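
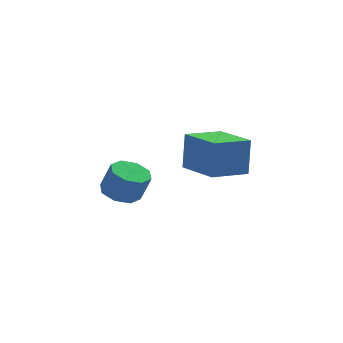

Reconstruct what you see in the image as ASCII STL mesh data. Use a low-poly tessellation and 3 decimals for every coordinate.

solid 
facet normal -0.914 -0.374 0.160
outer loop
vertex 1.225 0.778 0.533
vertex 0.364 2.743 0.206
vertex 1.064 0.414 -1.233
endloop
endfacet
facet normal 0.396 -0.906 0.151
outer loop
vertex 2.736 1.097 -1.526
vertex 1.225 0.778 0.533
vertex 1.064 0.414 -1.233
endloop
endfacet
facet normal -0.914 -0.374 0.160
outer loop
vertex 1.064 0.414 -1.233
vertex 0.364 2.743 0.206
vertex 0.203 2.379 -1.559
endloop
endfacet
facet normal -0.089 -0.201 -0.976
outer loop
vertex 0.203 2.379 -1.559
vertex 2.736 1.097 -1.526
vertex 1.064 0.414 -1.233
endloop
endfacet
facet normal 0.089 0.201 0.976
outer loop
vertex 1.225 0.778 0.533
vertex 2.036 3.426 -0.087
vertex 0.364 2.743 0.206
endloop
endfacet
facet normal 0.396 -0.906 0.151
outer loop
vertex 2.897 1.461 0.239
vertex 1.225 0.778 0.533
vertex 2.736 1.097 -1.526
endloop
endfacet
facet normal 0.089 0.201 0.975
outer loop
vertex 2.897 1.461 0.239
vertex 2.036 3.426 -0.087
vertex 1.225 0.778 0.533
endloop
endfacet
facet normal -0.396 0.906 -0.151
outer loop
vertex 0.364 2.743 0.206
vertex 2.036 3.426 -0.087
vertex 0.203 2.379 -1.559
endloop
endfacet
facet normal -0.089 -0.201 -0.975
outer loop
vertex 1.875 3.062 -1.853
vertex 2.736 1.097 -1.526
vertex 0.203 2.379 -1.559
endloop
endfacet
facet normal -0.396 0.906 -0.151
outer loop
vertex 0.203 2.379 -1.559
vertex 2.036 3.426 -0.087
vertex 1.875 3.062 -1.853
endloop
endfacet
facet normal 0.914 0.374 -0.160
outer loop
vertex 1.875 3.062 -1.853
vertex 2.897 1.461 0.239
vertex 2.736 1.097 -1.526
endloop
endfacet
facet normal 0.914 0.374 -0.160
outer loop
vertex 2.036 3.426 -0.087
vertex 2.897 1.461 0.239
vertex 1.875 3.062 -1.853
endloop
endfacet
facet normal -0.306 0.182 -0.934
outer loop
vertex -2.358 -2.629 -0.577
vertex -3.098 -2.312 -0.273
vertex -2.327 -1.981 -0.461
endloop
endfacet
facet normal 0.951 0.010 -0.310
outer loop
vertex -2.358 -2.629 -0.577
vertex -2.327 -1.981 -0.461
vertex -1.963 -2.864 0.628
endloop
endfacet
facet normal 0.950 0.009 -0.311
outer loop
vertex -1.963 -2.864 0.628
vertex -2.327 -1.981 -0.461
vertex -1.931 -2.217 0.744
endloop
endfacet
facet normal 0.307 -0.183 0.934
outer loop
vertex -1.963 -2.864 0.628
vertex -1.931 -2.217 0.744
vertex -2.702 -2.548 0.933
endloop
endfacet
facet normal -0.306 0.182 -0.934
outer loop
vertex -2.327 -1.981 -0.461
vertex -3.098 -2.312 -0.273
vertex -2.747 -1.528 -0.235
endloop
endfacet
facet normal 0.706 0.702 -0.095
outer loop
vertex -2.327 -1.981 -0.461
vertex -2.747 -1.528 -0.235
vertex -1.931 -2.217 0.744
endloop
endfacet
facet normal 0.707 0.701 -0.095
outer loop
vertex -1.931 -2.217 0.744
vertex -2.747 -1.528 -0.235
vertex -2.351 -1.763 0.97
endloop
endfacet
facet normal 0.307 -0.181 0.934
outer loop
vertex -1.931 -2.217 0.744
vertex -2.351 -1.763 0.97
vertex -2.702 -2.548 0.933
endloop
endfacet
facet normal -0.308 0.183 -0.934
outer loop
vertex -2.747 -1.528 -0.235
vertex -3.098 -2.312 -0.273
vertex -3.373 -1.534 -0.03
endloop
endfacet
facet normal 0.048 0.983 0.176
outer loop
vertex -2.747 -1.528 -0.235
vertex -3.373 -1.534 -0.03
vertex -2.351 -1.763 0.97
endloop
endfacet
facet normal 0.048 0.983 0.176
outer loop
vertex -2.351 -1.763 0.97
vertex -3.373 -1.534 -0.03
vertex -2.977 -1.769 1.175
endloop
endfacet
facet normal 0.308 -0.182 0.934
outer loop
vertex -2.351 -1.763 0.97
vertex -2.977 -1.769 1.175
vertex -2.702 -2.548 0.933
endloop
endfacet
facet normal -0.307 0.183 -0.934
outer loop
vertex -3.373 -1.534 -0.03
vertex -3.098 -2.312 -0.273
vertex -3.837 -1.996 0.032
endloop
endfacet
facet normal -0.639 0.688 0.344
outer loop
vertex -3.373 -1.534 -0.03
vertex -3.837 -1.996 0.032
vertex -2.977 -1.769 1.175
endloop
endfacet
facet normal -0.638 0.689 0.344
outer loop
vertex -2.977 -1.769 1.175
vertex -3.837 -1.996 0.032
vertex -3.442 -2.231 1.237
endloop
endfacet
facet normal 0.306 -0.182 0.934
outer loop
vertex -2.977 -1.769 1.175
vertex -3.442 -2.231 1.237
vertex -2.702 -2.548 0.933
endloop
endfacet
facet normal -0.307 0.183 -0.934
outer loop
vertex -3.837 -1.996 0.032
vertex -3.098 -2.312 -0.273
vertex -3.869 -2.643 -0.084
endloop
endfacet
facet normal -0.951 -0.009 0.310
outer loop
vertex -3.837 -1.996 0.032
vertex -3.869 -2.643 -0.084
vertex -3.442 -2.231 1.237
endloop
endfacet
facet normal -0.951 -0.010 0.310
outer loop
vertex -3.442 -2.231 1.237
vertex -3.869 -2.643 -0.084
vertex -3.473 -2.879 1.121
endloop
endfacet
facet normal 0.306 -0.182 0.934
outer loop
vertex -3.442 -2.231 1.237
vertex -3.473 -2.879 1.121
vertex -2.702 -2.548 0.933
endloop
endfacet
facet normal -0.307 0.181 -0.934
outer loop
vertex -3.869 -2.643 -0.084
vertex -3.098 -2.312 -0.273
vertex -3.449 -3.097 -0.31
endloop
endfacet
facet normal -0.707 -0.701 0.095
outer loop
vertex -3.869 -2.643 -0.084
vertex -3.449 -3.097 -0.31
vertex -3.473 -2.879 1.121
endloop
endfacet
facet normal -0.706 -0.702 0.095
outer loop
vertex -3.473 -2.879 1.121
vertex -3.449 -3.097 -0.31
vertex -3.053 -3.332 0.895
endloop
endfacet
facet normal 0.306 -0.182 0.934
outer loop
vertex -3.473 -2.879 1.121
vertex -3.053 -3.332 0.895
vertex -2.702 -2.548 0.933
endloop
endfacet
facet normal -0.308 0.182 -0.934
outer loop
vertex -3.449 -3.097 -0.31
vertex -3.098 -2.312 -0.273
vertex -2.823 -3.091 -0.515
endloop
endfacet
facet normal -0.048 -0.983 -0.176
outer loop
vertex -3.449 -3.097 -0.31
vertex -2.823 -3.091 -0.515
vertex -3.053 -3.332 0.895
endloop
endfacet
facet normal -0.048 -0.983 -0.176
outer loop
vertex -3.053 -3.332 0.895
vertex -2.823 -3.091 -0.515
vertex -2.427 -3.326 0.69
endloop
endfacet
facet normal 0.308 -0.183 0.934
outer loop
vertex -3.053 -3.332 0.895
vertex -2.427 -3.326 0.69
vertex -2.702 -2.548 0.933
endloop
endfacet
facet normal -0.306 0.182 -0.934
outer loop
vertex -2.823 -3.091 -0.515
vertex -3.098 -2.312 -0.273
vertex -2.358 -2.629 -0.577
endloop
endfacet
facet normal 0.638 -0.689 -0.344
outer loop
vertex -2.823 -3.091 -0.515
vertex -2.358 -2.629 -0.577
vertex -2.427 -3.326 0.69
endloop
endfacet
facet normal 0.639 -0.688 -0.344
outer loop
vertex -2.427 -3.326 0.69
vertex -2.358 -2.629 -0.577
vertex -1.963 -2.864 0.628
endloop
endfacet
facet normal 0.307 -0.183 0.934
outer loop
vertex -2.427 -3.326 0.69
vertex -1.963 -2.864 0.628
vertex -2.702 -2.548 0.933
endloop
endfacet

endsolid


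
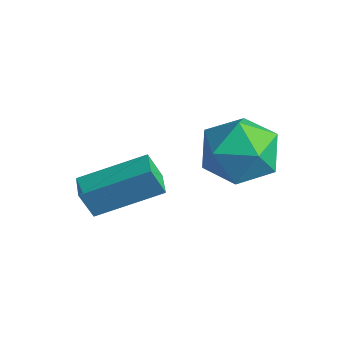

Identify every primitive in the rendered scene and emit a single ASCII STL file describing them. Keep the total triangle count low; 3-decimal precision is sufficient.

solid 
facet normal 0.501 0.257 0.827
outer loop
vertex 3.913 4.778 -0.84
vertex 3.366 3.887 -0.232
vertex 4.413 3.678 -0.801
endloop
endfacet
facet normal 0.880 0.409 0.242
outer loop
vertex 3.913 4.778 -0.84
vertex 4.413 3.678 -0.801
vertex 4.407 4.303 -1.836
endloop
endfacet
facet normal 0.496 0.853 -0.161
outer loop
vertex 3.913 4.778 -0.84
vertex 4.407 4.303 -1.836
vertex 3.358 4.899 -1.907
endloop
endfacet
facet normal -0.122 0.977 0.174
outer loop
vertex 3.913 4.778 -0.84
vertex 3.358 4.899 -1.907
vertex 2.714 4.642 -0.916
endloop
endfacet
facet normal -0.119 0.608 0.785
outer loop
vertex 3.913 4.778 -0.84
vertex 2.714 4.642 -0.916
vertex 3.366 3.887 -0.232
endloop
endfacet
facet normal 0.972 -0.197 -0.125
outer loop
vertex 4.407 4.303 -1.836
vertex 4.413 3.678 -0.801
vertex 4.166 3.118 -1.844
endloop
endfacet
facet normal 0.358 -0.443 0.822
outer loop
vertex 4.413 3.678 -0.801
vertex 3.366 3.887 -0.232
vertex 3.522 2.861 -0.853
endloop
endfacet
facet normal -0.645 0.126 0.754
outer loop
vertex 3.366 3.887 -0.232
vertex 2.714 4.642 -0.916
vertex 2.473 3.457 -0.924
endloop
endfacet
facet normal -0.650 0.723 -0.235
outer loop
vertex 2.714 4.642 -0.916
vertex 3.358 4.899 -1.907
vertex 2.467 4.082 -1.959
endloop
endfacet
facet normal 0.350 0.523 -0.777
outer loop
vertex 3.358 4.899 -1.907
vertex 4.407 4.303 -1.836
vertex 3.514 3.873 -2.528
endloop
endfacet
facet normal 0.122 -0.977 -0.174
outer loop
vertex 2.967 2.982 -1.92
vertex 4.166 3.118 -1.844
vertex 3.522 2.861 -0.853
endloop
endfacet
facet normal -0.496 -0.853 0.161
outer loop
vertex 2.967 2.982 -1.92
vertex 3.522 2.861 -0.853
vertex 2.473 3.457 -0.924
endloop
endfacet
facet normal -0.880 -0.409 -0.242
outer loop
vertex 2.967 2.982 -1.92
vertex 2.473 3.457 -0.924
vertex 2.467 4.082 -1.959
endloop
endfacet
facet normal -0.501 -0.257 -0.827
outer loop
vertex 2.967 2.982 -1.92
vertex 2.467 4.082 -1.959
vertex 3.514 3.873 -2.528
endloop
endfacet
facet normal 0.119 -0.608 -0.785
outer loop
vertex 2.967 2.982 -1.92
vertex 3.514 3.873 -2.528
vertex 4.166 3.118 -1.844
endloop
endfacet
facet normal 0.650 -0.723 0.235
outer loop
vertex 3.522 2.861 -0.853
vertex 4.166 3.118 -1.844
vertex 4.413 3.678 -0.801
endloop
endfacet
facet normal -0.350 -0.523 0.777
outer loop
vertex 2.473 3.457 -0.924
vertex 3.522 2.861 -0.853
vertex 3.366 3.887 -0.232
endloop
endfacet
facet normal -0.972 0.197 0.125
outer loop
vertex 2.467 4.082 -1.959
vertex 2.473 3.457 -0.924
vertex 2.714 4.642 -0.916
endloop
endfacet
facet normal -0.358 0.443 -0.822
outer loop
vertex 3.514 3.873 -2.528
vertex 2.467 4.082 -1.959
vertex 3.358 4.899 -1.907
endloop
endfacet
facet normal 0.645 -0.126 -0.754
outer loop
vertex 4.166 3.118 -1.844
vertex 3.514 3.873 -2.528
vertex 4.407 4.303 -1.836
endloop
endfacet
facet normal -0.482 -0.788 -0.383
outer loop
vertex 0.609 0.588 -3.459
vertex -0.102 1.035 -3.484
vertex 0.846 0.91 -4.419
endloop
endfacet
facet normal 0.846 -0.532 0.030
outer loop
vertex 1.882 2.605 -3.596
vertex 0.609 0.588 -3.459
vertex 0.846 0.91 -4.419
endloop
endfacet
facet normal -0.482 -0.788 -0.383
outer loop
vertex 0.846 0.91 -4.419
vertex -0.102 1.035 -3.484
vertex 0.135 1.357 -4.445
endloop
endfacet
facet normal 0.228 0.309 -0.923
outer loop
vertex 0.135 1.357 -4.445
vertex 1.882 2.605 -3.596
vertex 0.846 0.91 -4.419
endloop
endfacet
facet normal -0.227 -0.310 0.923
outer loop
vertex 0.609 0.588 -3.459
vertex 0.934 2.73 -2.661
vertex -0.102 1.035 -3.484
endloop
endfacet
facet normal 0.846 -0.532 0.030
outer loop
vertex 1.645 2.283 -2.635
vertex 0.609 0.588 -3.459
vertex 1.882 2.605 -3.596
endloop
endfacet
facet normal -0.228 -0.309 0.923
outer loop
vertex 1.645 2.283 -2.635
vertex 0.934 2.73 -2.661
vertex 0.609 0.588 -3.459
endloop
endfacet
facet normal -0.846 0.532 -0.030
outer loop
vertex -0.102 1.035 -3.484
vertex 0.934 2.73 -2.661
vertex 0.135 1.357 -4.445
endloop
endfacet
facet normal 0.227 0.310 -0.923
outer loop
vertex 1.171 3.052 -3.621
vertex 1.882 2.605 -3.596
vertex 0.135 1.357 -4.445
endloop
endfacet
facet normal -0.846 0.532 -0.030
outer loop
vertex 0.135 1.357 -4.445
vertex 0.934 2.73 -2.661
vertex 1.171 3.052 -3.621
endloop
endfacet
facet normal 0.482 0.788 0.383
outer loop
vertex 1.171 3.052 -3.621
vertex 1.645 2.283 -2.635
vertex 1.882 2.605 -3.596
endloop
endfacet
facet normal 0.482 0.788 0.383
outer loop
vertex 0.934 2.73 -2.661
vertex 1.645 2.283 -2.635
vertex 1.171 3.052 -3.621
endloop
endfacet

endsolid


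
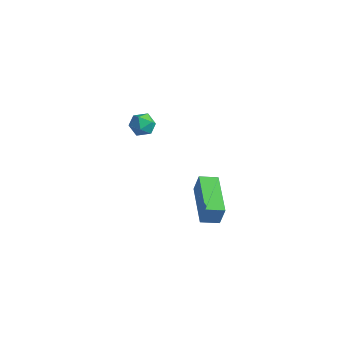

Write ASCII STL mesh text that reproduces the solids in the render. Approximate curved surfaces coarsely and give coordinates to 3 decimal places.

solid 
facet normal -0.637 -0.419 0.647
outer loop
vertex -1.973 -0.472 1.879
vertex -1.735 -1.051 1.738
vertex -1.479 -0.706 2.214
endloop
endfacet
facet normal -0.463 0.242 0.852
outer loop
vertex -1.973 -0.472 1.879
vertex -1.479 -0.706 2.214
vertex -1.483 -0.09 2.037
endloop
endfacet
facet normal -0.644 0.691 0.327
outer loop
vertex -1.973 -0.472 1.879
vertex -1.483 -0.09 2.037
vertex -1.742 -0.054 1.451
endloop
endfacet
facet normal -0.930 0.307 -0.202
outer loop
vertex -1.973 -0.472 1.879
vertex -1.742 -0.054 1.451
vertex -1.898 -0.648 1.266
endloop
endfacet
facet normal -0.925 -0.379 -0.004
outer loop
vertex -1.973 -0.472 1.879
vertex -1.898 -0.648 1.266
vertex -1.735 -1.051 1.738
endloop
endfacet
facet normal 0.244 0.269 0.932
outer loop
vertex -1.483 -0.09 2.037
vertex -1.479 -0.706 2.214
vertex -0.942 -0.432 1.994
endloop
endfacet
facet normal -0.035 -0.800 0.599
outer loop
vertex -1.479 -0.706 2.214
vertex -1.735 -1.051 1.738
vertex -1.098 -1.026 1.809
endloop
endfacet
facet normal -0.501 -0.736 -0.455
outer loop
vertex -1.735 -1.051 1.738
vertex -1.898 -0.648 1.266
vertex -1.357 -0.99 1.223
endloop
endfacet
facet normal -0.509 0.375 -0.775
outer loop
vertex -1.898 -0.648 1.266
vertex -1.742 -0.054 1.451
vertex -1.361 -0.374 1.046
endloop
endfacet
facet normal -0.048 0.995 0.082
outer loop
vertex -1.742 -0.054 1.451
vertex -1.483 -0.09 2.037
vertex -1.105 -0.029 1.522
endloop
endfacet
facet normal 0.930 -0.307 0.202
outer loop
vertex -0.867 -0.608 1.381
vertex -0.942 -0.432 1.994
vertex -1.098 -1.026 1.809
endloop
endfacet
facet normal 0.644 -0.691 -0.327
outer loop
vertex -0.867 -0.608 1.381
vertex -1.098 -1.026 1.809
vertex -1.357 -0.99 1.223
endloop
endfacet
facet normal 0.463 -0.242 -0.852
outer loop
vertex -0.867 -0.608 1.381
vertex -1.357 -0.99 1.223
vertex -1.361 -0.374 1.046
endloop
endfacet
facet normal 0.637 0.419 -0.647
outer loop
vertex -0.867 -0.608 1.381
vertex -1.361 -0.374 1.046
vertex -1.105 -0.029 1.522
endloop
endfacet
facet normal 0.925 0.379 0.004
outer loop
vertex -0.867 -0.608 1.381
vertex -1.105 -0.029 1.522
vertex -0.942 -0.432 1.994
endloop
endfacet
facet normal 0.509 -0.375 0.775
outer loop
vertex -1.098 -1.026 1.809
vertex -0.942 -0.432 1.994
vertex -1.479 -0.706 2.214
endloop
endfacet
facet normal 0.048 -0.995 -0.082
outer loop
vertex -1.357 -0.99 1.223
vertex -1.098 -1.026 1.809
vertex -1.735 -1.051 1.738
endloop
endfacet
facet normal -0.244 -0.269 -0.932
outer loop
vertex -1.361 -0.374 1.046
vertex -1.357 -0.99 1.223
vertex -1.898 -0.648 1.266
endloop
endfacet
facet normal 0.035 0.800 -0.599
outer loop
vertex -1.105 -0.029 1.522
vertex -1.361 -0.374 1.046
vertex -1.742 -0.054 1.451
endloop
endfacet
facet normal 0.501 0.736 0.455
outer loop
vertex -0.942 -0.432 1.994
vertex -1.105 -0.029 1.522
vertex -1.483 -0.09 2.037
endloop
endfacet
facet normal -0.652 -0.729 0.207
outer loop
vertex 4.387 -3.43 1.507
vertex 2.914 -2.041 1.756
vertex 4.171 -3.496 0.594
endloop
endfacet
facet normal 0.722 -0.681 -0.121
outer loop
vertex 4.706 -2.899 0.424
vertex 4.387 -3.43 1.507
vertex 4.171 -3.496 0.594
endloop
endfacet
facet normal -0.652 -0.729 0.208
outer loop
vertex 4.171 -3.496 0.594
vertex 2.914 -2.041 1.756
vertex 2.698 -2.108 0.843
endloop
endfacet
facet normal -0.230 -0.070 -0.971
outer loop
vertex 2.698 -2.108 0.843
vertex 4.706 -2.899 0.424
vertex 4.171 -3.496 0.594
endloop
endfacet
facet normal 0.230 0.070 0.971
outer loop
vertex 4.387 -3.43 1.507
vertex 3.449 -1.444 1.586
vertex 2.914 -2.041 1.756
endloop
endfacet
facet normal 0.722 -0.681 -0.121
outer loop
vertex 4.922 -2.832 1.337
vertex 4.387 -3.43 1.507
vertex 4.706 -2.899 0.424
endloop
endfacet
facet normal 0.230 0.070 0.971
outer loop
vertex 4.922 -2.832 1.337
vertex 3.449 -1.444 1.586
vertex 4.387 -3.43 1.507
endloop
endfacet
facet normal -0.722 0.681 0.121
outer loop
vertex 2.914 -2.041 1.756
vertex 3.449 -1.444 1.586
vertex 2.698 -2.108 0.843
endloop
endfacet
facet normal -0.230 -0.070 -0.971
outer loop
vertex 3.233 -1.51 0.673
vertex 4.706 -2.899 0.424
vertex 2.698 -2.108 0.843
endloop
endfacet
facet normal -0.722 0.681 0.122
outer loop
vertex 2.698 -2.108 0.843
vertex 3.449 -1.444 1.586
vertex 3.233 -1.51 0.673
endloop
endfacet
facet normal 0.652 0.729 -0.208
outer loop
vertex 3.233 -1.51 0.673
vertex 4.922 -2.832 1.337
vertex 4.706 -2.899 0.424
endloop
endfacet
facet normal 0.652 0.729 -0.207
outer loop
vertex 3.449 -1.444 1.586
vertex 4.922 -2.832 1.337
vertex 3.233 -1.51 0.673
endloop
endfacet

endsolid


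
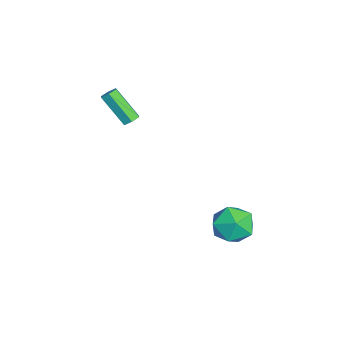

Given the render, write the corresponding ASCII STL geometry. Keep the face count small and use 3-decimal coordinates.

solid 
facet normal 0.328 0.567 -0.756
outer loop
vertex -1.218 -2.182 2.97
vertex -1.679 -2.23 2.734
vertex -1.596 -1.837 3.065
endloop
endfacet
facet normal 0.604 0.489 0.629
outer loop
vertex -1.218 -2.182 2.97
vertex -1.596 -1.837 3.065
vertex -1.9 -3.362 4.542
endloop
endfacet
facet normal 0.604 0.489 0.629
outer loop
vertex -1.9 -3.362 4.542
vertex -1.596 -1.837 3.065
vertex -2.278 -3.018 4.637
endloop
endfacet
facet normal -0.327 -0.568 0.755
outer loop
vertex -1.9 -3.362 4.542
vertex -2.278 -3.018 4.637
vertex -2.361 -3.41 4.306
endloop
endfacet
facet normal 0.328 0.567 -0.756
outer loop
vertex -1.596 -1.837 3.065
vertex -1.679 -2.23 2.734
vertex -2.057 -1.885 2.829
endloop
endfacet
facet normal -0.327 0.818 0.473
outer loop
vertex -1.596 -1.837 3.065
vertex -2.057 -1.885 2.829
vertex -2.278 -3.018 4.637
endloop
endfacet
facet normal -0.327 0.818 0.473
outer loop
vertex -2.278 -3.018 4.637
vertex -2.057 -1.885 2.829
vertex -2.739 -3.066 4.401
endloop
endfacet
facet normal -0.327 -0.568 0.755
outer loop
vertex -2.278 -3.018 4.637
vertex -2.739 -3.066 4.401
vertex -2.361 -3.41 4.306
endloop
endfacet
facet normal 0.328 0.567 -0.756
outer loop
vertex -2.057 -1.885 2.829
vertex -1.679 -2.23 2.734
vertex -2.14 -2.278 2.498
endloop
endfacet
facet normal -0.931 0.329 -0.157
outer loop
vertex -2.057 -1.885 2.829
vertex -2.14 -2.278 2.498
vertex -2.739 -3.066 4.401
endloop
endfacet
facet normal -0.931 0.329 -0.157
outer loop
vertex -2.739 -3.066 4.401
vertex -2.14 -2.278 2.498
vertex -2.822 -3.458 4.07
endloop
endfacet
facet normal -0.327 -0.568 0.755
outer loop
vertex -2.739 -3.066 4.401
vertex -2.822 -3.458 4.07
vertex -2.361 -3.41 4.306
endloop
endfacet
facet normal 0.327 0.568 -0.755
outer loop
vertex -2.14 -2.278 2.498
vertex -1.679 -2.23 2.734
vertex -1.762 -2.622 2.403
endloop
endfacet
facet normal -0.604 -0.489 -0.629
outer loop
vertex -2.14 -2.278 2.498
vertex -1.762 -2.622 2.403
vertex -2.822 -3.458 4.07
endloop
endfacet
facet normal -0.604 -0.489 -0.629
outer loop
vertex -2.822 -3.458 4.07
vertex -1.762 -2.622 2.403
vertex -2.444 -3.803 3.975
endloop
endfacet
facet normal -0.328 -0.567 0.756
outer loop
vertex -2.822 -3.458 4.07
vertex -2.444 -3.803 3.975
vertex -2.361 -3.41 4.306
endloop
endfacet
facet normal 0.327 0.568 -0.755
outer loop
vertex -1.762 -2.622 2.403
vertex -1.679 -2.23 2.734
vertex -1.301 -2.574 2.639
endloop
endfacet
facet normal 0.327 -0.818 -0.473
outer loop
vertex -1.762 -2.622 2.403
vertex -1.301 -2.574 2.639
vertex -2.444 -3.803 3.975
endloop
endfacet
facet normal 0.327 -0.818 -0.473
outer loop
vertex -2.444 -3.803 3.975
vertex -1.301 -2.574 2.639
vertex -1.983 -3.755 4.211
endloop
endfacet
facet normal -0.328 -0.567 0.756
outer loop
vertex -2.444 -3.803 3.975
vertex -1.983 -3.755 4.211
vertex -2.361 -3.41 4.306
endloop
endfacet
facet normal 0.327 0.568 -0.755
outer loop
vertex -1.301 -2.574 2.639
vertex -1.679 -2.23 2.734
vertex -1.218 -2.182 2.97
endloop
endfacet
facet normal 0.931 -0.329 0.157
outer loop
vertex -1.301 -2.574 2.639
vertex -1.218 -2.182 2.97
vertex -1.983 -3.755 4.211
endloop
endfacet
facet normal 0.931 -0.329 0.157
outer loop
vertex -1.983 -3.755 4.211
vertex -1.218 -2.182 2.97
vertex -1.9 -3.362 4.542
endloop
endfacet
facet normal -0.328 -0.567 0.756
outer loop
vertex -1.983 -3.755 4.211
vertex -1.9 -3.362 4.542
vertex -2.361 -3.41 4.306
endloop
endfacet
facet normal -0.528 0.297 0.796
outer loop
vertex 0.492 3.163 -2.217
vertex 1.356 2.653 -1.453
vertex 1.472 3.853 -1.824
endloop
endfacet
facet normal -0.622 0.743 0.247
outer loop
vertex 0.492 3.163 -2.217
vertex 1.472 3.853 -1.824
vertex 1.087 3.93 -3.023
endloop
endfacet
facet normal -0.880 0.366 -0.301
outer loop
vertex 0.492 3.163 -2.217
vertex 1.087 3.93 -3.023
vertex 0.734 2.777 -3.393
endloop
endfacet
facet normal -0.946 -0.312 -0.092
outer loop
vertex 0.492 3.163 -2.217
vertex 0.734 2.777 -3.393
vertex 0.9 1.987 -2.423
endloop
endfacet
facet normal -0.728 -0.355 0.586
outer loop
vertex 0.492 3.163 -2.217
vertex 0.9 1.987 -2.423
vertex 1.356 2.653 -1.453
endloop
endfacet
facet normal 0.017 0.998 0.059
outer loop
vertex 1.087 3.93 -3.023
vertex 1.472 3.853 -1.824
vertex 2.32 3.893 -2.757
endloop
endfacet
facet normal 0.170 0.276 0.946
outer loop
vertex 1.472 3.853 -1.824
vertex 1.356 2.653 -1.453
vertex 2.486 3.103 -1.787
endloop
endfacet
facet normal -0.154 -0.779 0.608
outer loop
vertex 1.356 2.653 -1.453
vertex 0.9 1.987 -2.423
vertex 2.133 1.95 -2.157
endloop
endfacet
facet normal -0.506 -0.709 -0.491
outer loop
vertex 0.9 1.987 -2.423
vertex 0.734 2.777 -3.393
vertex 1.748 2.027 -3.356
endloop
endfacet
facet normal -0.400 0.389 -0.830
outer loop
vertex 0.734 2.777 -3.393
vertex 1.087 3.93 -3.023
vertex 1.864 3.227 -3.727
endloop
endfacet
facet normal 0.946 0.312 0.092
outer loop
vertex 2.728 2.717 -2.963
vertex 2.32 3.893 -2.757
vertex 2.486 3.103 -1.787
endloop
endfacet
facet normal 0.880 -0.366 0.301
outer loop
vertex 2.728 2.717 -2.963
vertex 2.486 3.103 -1.787
vertex 2.133 1.95 -2.157
endloop
endfacet
facet normal 0.622 -0.743 -0.247
outer loop
vertex 2.728 2.717 -2.963
vertex 2.133 1.95 -2.157
vertex 1.748 2.027 -3.356
endloop
endfacet
facet normal 0.528 -0.297 -0.796
outer loop
vertex 2.728 2.717 -2.963
vertex 1.748 2.027 -3.356
vertex 1.864 3.227 -3.727
endloop
endfacet
facet normal 0.728 0.355 -0.586
outer loop
vertex 2.728 2.717 -2.963
vertex 1.864 3.227 -3.727
vertex 2.32 3.893 -2.757
endloop
endfacet
facet normal 0.506 0.709 0.491
outer loop
vertex 2.486 3.103 -1.787
vertex 2.32 3.893 -2.757
vertex 1.472 3.853 -1.824
endloop
endfacet
facet normal 0.400 -0.389 0.830
outer loop
vertex 2.133 1.95 -2.157
vertex 2.486 3.103 -1.787
vertex 1.356 2.653 -1.453
endloop
endfacet
facet normal -0.017 -0.998 -0.059
outer loop
vertex 1.748 2.027 -3.356
vertex 2.133 1.95 -2.157
vertex 0.9 1.987 -2.423
endloop
endfacet
facet normal -0.170 -0.276 -0.946
outer loop
vertex 1.864 3.227 -3.727
vertex 1.748 2.027 -3.356
vertex 0.734 2.777 -3.393
endloop
endfacet
facet normal 0.154 0.779 -0.608
outer loop
vertex 2.32 3.893 -2.757
vertex 1.864 3.227 -3.727
vertex 1.087 3.93 -3.023
endloop
endfacet

endsolid


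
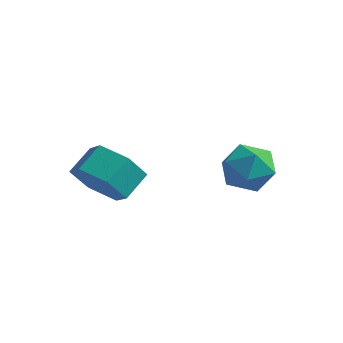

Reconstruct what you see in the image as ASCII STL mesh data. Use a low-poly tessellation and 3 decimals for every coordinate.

solid 
facet normal -0.245 -0.278 0.929
outer loop
vertex 2.861 3.657 -0.229
vertex 2.88 2.689 -0.514
vertex 3.718 3.128 -0.161
endloop
endfacet
facet normal 0.129 0.330 0.935
outer loop
vertex 2.861 3.657 -0.229
vertex 3.718 3.128 -0.161
vertex 3.738 4.079 -0.499
endloop
endfacet
facet normal -0.223 0.810 0.543
outer loop
vertex 2.861 3.657 -0.229
vertex 3.738 4.079 -0.499
vertex 2.912 4.228 -1.06
endloop
endfacet
facet normal -0.815 0.500 0.293
outer loop
vertex 2.861 3.657 -0.229
vertex 2.912 4.228 -1.06
vertex 2.382 3.369 -1.069
endloop
endfacet
facet normal -0.829 -0.173 0.532
outer loop
vertex 2.861 3.657 -0.229
vertex 2.382 3.369 -1.069
vertex 2.88 2.689 -0.514
endloop
endfacet
facet normal 0.758 0.204 0.619
outer loop
vertex 3.738 4.079 -0.499
vertex 3.718 3.128 -0.161
vertex 4.298 3.371 -0.951
endloop
endfacet
facet normal 0.151 -0.778 0.609
outer loop
vertex 3.718 3.128 -0.161
vertex 2.88 2.689 -0.514
vertex 3.768 2.512 -0.96
endloop
endfacet
facet normal -0.794 -0.607 -0.032
outer loop
vertex 2.88 2.689 -0.514
vertex 2.382 3.369 -1.069
vertex 2.942 2.661 -1.521
endloop
endfacet
facet normal -0.771 0.480 -0.418
outer loop
vertex 2.382 3.369 -1.069
vertex 2.912 4.228 -1.06
vertex 2.962 3.612 -1.859
endloop
endfacet
facet normal 0.188 0.982 -0.016
outer loop
vertex 2.912 4.228 -1.06
vertex 3.738 4.079 -0.499
vertex 3.8 4.051 -1.506
endloop
endfacet
facet normal 0.815 -0.500 -0.293
outer loop
vertex 3.819 3.083 -1.791
vertex 4.298 3.371 -0.951
vertex 3.768 2.512 -0.96
endloop
endfacet
facet normal 0.223 -0.810 -0.543
outer loop
vertex 3.819 3.083 -1.791
vertex 3.768 2.512 -0.96
vertex 2.942 2.661 -1.521
endloop
endfacet
facet normal -0.129 -0.330 -0.935
outer loop
vertex 3.819 3.083 -1.791
vertex 2.942 2.661 -1.521
vertex 2.962 3.612 -1.859
endloop
endfacet
facet normal 0.245 0.278 -0.929
outer loop
vertex 3.819 3.083 -1.791
vertex 2.962 3.612 -1.859
vertex 3.8 4.051 -1.506
endloop
endfacet
facet normal 0.829 0.173 -0.532
outer loop
vertex 3.819 3.083 -1.791
vertex 3.8 4.051 -1.506
vertex 4.298 3.371 -0.951
endloop
endfacet
facet normal 0.771 -0.480 0.418
outer loop
vertex 3.768 2.512 -0.96
vertex 4.298 3.371 -0.951
vertex 3.718 3.128 -0.161
endloop
endfacet
facet normal -0.188 -0.982 0.016
outer loop
vertex 2.942 2.661 -1.521
vertex 3.768 2.512 -0.96
vertex 2.88 2.689 -0.514
endloop
endfacet
facet normal -0.758 -0.204 -0.619
outer loop
vertex 2.962 3.612 -1.859
vertex 2.942 2.661 -1.521
vertex 2.382 3.369 -1.069
endloop
endfacet
facet normal -0.151 0.778 -0.609
outer loop
vertex 3.8 4.051 -1.506
vertex 2.962 3.612 -1.859
vertex 2.912 4.228 -1.06
endloop
endfacet
facet normal 0.794 0.607 0.032
outer loop
vertex 4.298 3.371 -0.951
vertex 3.8 4.051 -1.506
vertex 3.738 4.079 -0.499
endloop
endfacet
facet normal -0.133 -0.835 -0.535
outer loop
vertex 1.244 -0.451 -1.0
vertex 0.205 -0.451 -0.742
vertex 0.538 0.059 -1.621
endloop
endfacet
facet normal 0.740 0.277 -0.613
outer loop
vertex 1.244 -0.451 -1.0
vertex 0.538 0.059 -1.621
vertex 1.393 0.491 -0.395
endloop
endfacet
facet normal 0.740 0.275 -0.613
outer loop
vertex 1.393 0.491 -0.395
vertex 0.538 0.059 -1.621
vertex 0.688 1.002 -1.017
endloop
endfacet
facet normal 0.133 0.834 0.535
outer loop
vertex 1.393 0.491 -0.395
vertex 0.688 1.002 -1.017
vertex 0.355 0.491 -0.138
endloop
endfacet
facet normal -0.132 -0.835 -0.534
outer loop
vertex 0.538 0.059 -1.621
vertex 0.205 -0.451 -0.742
vertex -0.5 0.059 -1.364
endloop
endfacet
facet normal -0.201 0.551 -0.810
outer loop
vertex 0.538 0.059 -1.621
vertex -0.5 0.059 -1.364
vertex 0.688 1.002 -1.017
endloop
endfacet
facet normal -0.201 0.551 -0.810
outer loop
vertex 0.688 1.002 -1.017
vertex -0.5 0.059 -1.364
vertex -0.35 1.002 -0.759
endloop
endfacet
facet normal 0.133 0.834 0.535
outer loop
vertex 0.688 1.002 -1.017
vertex -0.35 1.002 -0.759
vertex 0.355 0.491 -0.138
endloop
endfacet
facet normal -0.132 -0.835 -0.534
outer loop
vertex -0.5 0.059 -1.364
vertex 0.205 -0.451 -0.742
vertex -0.833 -0.451 -0.485
endloop
endfacet
facet normal -0.941 0.276 -0.196
outer loop
vertex -0.5 0.059 -1.364
vertex -0.833 -0.451 -0.485
vertex -0.35 1.002 -0.759
endloop
endfacet
facet normal -0.941 0.276 -0.197
outer loop
vertex -0.35 1.002 -0.759
vertex -0.833 -0.451 -0.485
vertex -0.684 0.491 0.12
endloop
endfacet
facet normal 0.133 0.834 0.535
outer loop
vertex -0.35 1.002 -0.759
vertex -0.684 0.491 0.12
vertex 0.355 0.491 -0.138
endloop
endfacet
facet normal -0.133 -0.834 -0.535
outer loop
vertex -0.833 -0.451 -0.485
vertex 0.205 -0.451 -0.742
vertex -0.128 -0.962 0.137
endloop
endfacet
facet normal -0.741 -0.276 0.613
outer loop
vertex -0.833 -0.451 -0.485
vertex -0.128 -0.962 0.137
vertex -0.684 0.491 0.12
endloop
endfacet
facet normal -0.739 -0.276 0.614
outer loop
vertex -0.684 0.491 0.12
vertex -0.128 -0.962 0.137
vertex 0.022 -0.019 0.741
endloop
endfacet
facet normal 0.133 0.835 0.535
outer loop
vertex -0.684 0.491 0.12
vertex 0.022 -0.019 0.741
vertex 0.355 0.491 -0.138
endloop
endfacet
facet normal -0.133 -0.834 -0.535
outer loop
vertex -0.128 -0.962 0.137
vertex 0.205 -0.451 -0.742
vertex 0.91 -0.962 -0.121
endloop
endfacet
facet normal 0.201 -0.551 0.810
outer loop
vertex -0.128 -0.962 0.137
vertex 0.91 -0.962 -0.121
vertex 0.022 -0.019 0.741
endloop
endfacet
facet normal 0.200 -0.551 0.810
outer loop
vertex 0.022 -0.019 0.741
vertex 0.91 -0.962 -0.121
vertex 1.06 -0.019 0.484
endloop
endfacet
facet normal 0.132 0.835 0.534
outer loop
vertex 0.022 -0.019 0.741
vertex 1.06 -0.019 0.484
vertex 0.355 0.491 -0.138
endloop
endfacet
facet normal -0.133 -0.834 -0.535
outer loop
vertex 0.91 -0.962 -0.121
vertex 0.205 -0.451 -0.742
vertex 1.244 -0.451 -1.0
endloop
endfacet
facet normal 0.941 -0.276 0.197
outer loop
vertex 0.91 -0.962 -0.121
vertex 1.244 -0.451 -1.0
vertex 1.06 -0.019 0.484
endloop
endfacet
facet normal 0.941 -0.275 0.197
outer loop
vertex 1.06 -0.019 0.484
vertex 1.244 -0.451 -1.0
vertex 1.393 0.491 -0.395
endloop
endfacet
facet normal 0.132 0.835 0.534
outer loop
vertex 1.06 -0.019 0.484
vertex 1.393 0.491 -0.395
vertex 0.355 0.491 -0.138
endloop
endfacet

endsolid


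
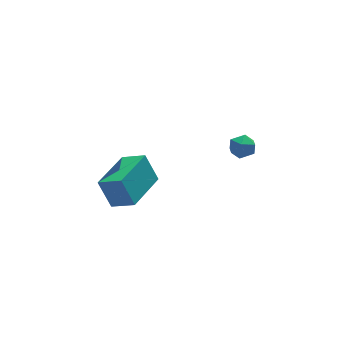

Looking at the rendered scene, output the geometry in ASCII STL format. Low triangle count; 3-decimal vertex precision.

solid 
facet normal -0.942 0.334 0.023
outer loop
vertex 2.825 2.118 -2.441
vertex 2.63 1.548 -2.164
vertex 2.819 2.055 -1.781
endloop
endfacet
facet normal -0.480 0.874 0.079
outer loop
vertex 2.825 2.118 -2.441
vertex 2.819 2.055 -1.781
vertex 3.325 2.36 -2.08
endloop
endfacet
facet normal -0.060 0.865 -0.498
outer loop
vertex 2.825 2.118 -2.441
vertex 3.325 2.36 -2.08
vertex 3.45 2.042 -2.648
endloop
endfacet
facet normal -0.263 0.318 -0.911
outer loop
vertex 2.825 2.118 -2.441
vertex 3.45 2.042 -2.648
vertex 3.02 1.54 -2.699
endloop
endfacet
facet normal -0.808 -0.010 -0.589
outer loop
vertex 2.825 2.118 -2.441
vertex 3.02 1.54 -2.699
vertex 2.63 1.548 -2.164
endloop
endfacet
facet normal -0.070 0.755 0.652
outer loop
vertex 3.325 2.36 -2.08
vertex 2.819 2.055 -1.781
vertex 3.44 1.94 -1.581
endloop
endfacet
facet normal -0.819 -0.118 0.561
outer loop
vertex 2.819 2.055 -1.781
vertex 2.63 1.548 -2.164
vertex 3.01 1.438 -1.632
endloop
endfacet
facet normal -0.602 -0.674 -0.429
outer loop
vertex 2.63 1.548 -2.164
vertex 3.02 1.54 -2.699
vertex 3.135 1.12 -2.2
endloop
endfacet
facet normal 0.279 -0.143 -0.950
outer loop
vertex 3.02 1.54 -2.699
vertex 3.45 2.042 -2.648
vertex 3.641 1.425 -2.499
endloop
endfacet
facet normal 0.609 0.742 -0.281
outer loop
vertex 3.45 2.042 -2.648
vertex 3.325 2.36 -2.08
vertex 3.83 1.932 -2.116
endloop
endfacet
facet normal 0.263 -0.318 0.911
outer loop
vertex 3.635 1.362 -1.839
vertex 3.44 1.94 -1.581
vertex 3.01 1.438 -1.632
endloop
endfacet
facet normal 0.060 -0.865 0.498
outer loop
vertex 3.635 1.362 -1.839
vertex 3.01 1.438 -1.632
vertex 3.135 1.12 -2.2
endloop
endfacet
facet normal 0.480 -0.874 -0.079
outer loop
vertex 3.635 1.362 -1.839
vertex 3.135 1.12 -2.2
vertex 3.641 1.425 -2.499
endloop
endfacet
facet normal 0.942 -0.334 -0.023
outer loop
vertex 3.635 1.362 -1.839
vertex 3.641 1.425 -2.499
vertex 3.83 1.932 -2.116
endloop
endfacet
facet normal 0.808 0.010 0.589
outer loop
vertex 3.635 1.362 -1.839
vertex 3.83 1.932 -2.116
vertex 3.44 1.94 -1.581
endloop
endfacet
facet normal -0.279 0.143 0.950
outer loop
vertex 3.01 1.438 -1.632
vertex 3.44 1.94 -1.581
vertex 2.819 2.055 -1.781
endloop
endfacet
facet normal -0.609 -0.742 0.281
outer loop
vertex 3.135 1.12 -2.2
vertex 3.01 1.438 -1.632
vertex 2.63 1.548 -2.164
endloop
endfacet
facet normal 0.070 -0.755 -0.652
outer loop
vertex 3.641 1.425 -2.499
vertex 3.135 1.12 -2.2
vertex 3.02 1.54 -2.699
endloop
endfacet
facet normal 0.819 0.118 -0.561
outer loop
vertex 3.83 1.932 -2.116
vertex 3.641 1.425 -2.499
vertex 3.45 2.042 -2.648
endloop
endfacet
facet normal 0.602 0.674 0.429
outer loop
vertex 3.44 1.94 -1.581
vertex 3.83 1.932 -2.116
vertex 3.325 2.36 -2.08
endloop
endfacet
facet normal -0.609 0.643 -0.465
outer loop
vertex -3.151 2.002 -2.369
vertex -1.53 3.402 -2.557
vertex -2.801 1.429 -3.62
endloop
endfacet
facet normal -0.754 -0.651 0.087
outer loop
vertex -2.07 0.658 -3.063
vertex -3.151 2.002 -2.369
vertex -2.801 1.429 -3.62
endloop
endfacet
facet normal -0.609 0.643 -0.464
outer loop
vertex -2.801 1.429 -3.62
vertex -1.53 3.402 -2.557
vertex -1.181 2.829 -3.808
endloop
endfacet
facet normal 0.246 -0.403 -0.881
outer loop
vertex -1.181 2.829 -3.808
vertex -2.07 0.658 -3.063
vertex -2.801 1.429 -3.62
endloop
endfacet
facet normal -0.246 0.403 0.881
outer loop
vertex -3.151 2.002 -2.369
vertex -0.799 2.631 -2.0
vertex -1.53 3.402 -2.557
endloop
endfacet
facet normal -0.753 -0.652 0.088
outer loop
vertex -2.419 1.231 -1.812
vertex -3.151 2.002 -2.369
vertex -2.07 0.658 -3.063
endloop
endfacet
facet normal -0.246 0.403 0.881
outer loop
vertex -2.419 1.231 -1.812
vertex -0.799 2.631 -2.0
vertex -3.151 2.002 -2.369
endloop
endfacet
facet normal 0.754 0.651 -0.088
outer loop
vertex -1.53 3.402 -2.557
vertex -0.799 2.631 -2.0
vertex -1.181 2.829 -3.808
endloop
endfacet
facet normal 0.246 -0.403 -0.881
outer loop
vertex -0.449 2.058 -3.251
vertex -2.07 0.658 -3.063
vertex -1.181 2.829 -3.808
endloop
endfacet
facet normal 0.753 0.652 -0.088
outer loop
vertex -1.181 2.829 -3.808
vertex -0.799 2.631 -2.0
vertex -0.449 2.058 -3.251
endloop
endfacet
facet normal 0.609 -0.643 0.464
outer loop
vertex -0.449 2.058 -3.251
vertex -2.419 1.231 -1.812
vertex -2.07 0.658 -3.063
endloop
endfacet
facet normal 0.609 -0.643 0.465
outer loop
vertex -0.799 2.631 -2.0
vertex -2.419 1.231 -1.812
vertex -0.449 2.058 -3.251
endloop
endfacet

endsolid


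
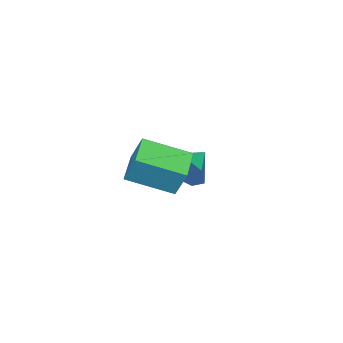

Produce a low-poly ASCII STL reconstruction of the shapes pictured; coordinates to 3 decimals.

solid 
facet normal -0.514 0.775 -0.368
outer loop
vertex -0.169 4.366 0.451
vertex 1.164 5.027 -0.018
vertex -0.265 3.785 -0.64
endloop
endfacet
facet normal -0.855 -0.423 0.301
outer loop
vertex 0.736 2.273 0.078
vertex -0.169 4.366 0.451
vertex -0.265 3.785 -0.64
endloop
endfacet
facet normal -0.513 0.775 -0.368
outer loop
vertex -0.265 3.785 -0.64
vertex 1.164 5.027 -0.018
vertex 1.068 4.445 -1.109
endloop
endfacet
facet normal -0.077 -0.469 -0.880
outer loop
vertex 1.068 4.445 -1.109
vertex 0.736 2.273 0.078
vertex -0.265 3.785 -0.64
endloop
endfacet
facet normal 0.077 0.469 0.880
outer loop
vertex -0.169 4.366 0.451
vertex 2.165 3.515 0.7
vertex 1.164 5.027 -0.018
endloop
endfacet
facet normal -0.855 -0.423 0.301
outer loop
vertex 0.832 2.855 1.169
vertex -0.169 4.366 0.451
vertex 0.736 2.273 0.078
endloop
endfacet
facet normal 0.077 0.469 0.880
outer loop
vertex 0.832 2.855 1.169
vertex 2.165 3.515 0.7
vertex -0.169 4.366 0.451
endloop
endfacet
facet normal 0.855 0.423 -0.301
outer loop
vertex 1.164 5.027 -0.018
vertex 2.165 3.515 0.7
vertex 1.068 4.445 -1.109
endloop
endfacet
facet normal -0.077 -0.469 -0.880
outer loop
vertex 2.069 2.934 -0.391
vertex 0.736 2.273 0.078
vertex 1.068 4.445 -1.109
endloop
endfacet
facet normal 0.855 0.423 -0.301
outer loop
vertex 1.068 4.445 -1.109
vertex 2.165 3.515 0.7
vertex 2.069 2.934 -0.391
endloop
endfacet
facet normal 0.514 -0.775 0.368
outer loop
vertex 2.069 2.934 -0.391
vertex 0.832 2.855 1.169
vertex 0.736 2.273 0.078
endloop
endfacet
facet normal 0.513 -0.775 0.368
outer loop
vertex 2.165 3.515 0.7
vertex 0.832 2.855 1.169
vertex 2.069 2.934 -0.391
endloop
endfacet
facet normal 0.919 -0.085 -0.385
outer loop
vertex -2.283 2.532 -0.949
vertex -2.681 2.201 -1.827
vertex -2.474 3.159 -1.544
endloop
endfacet
facet normal -0.232 0.631 0.740
outer loop
vertex -2.283 2.532 -0.949
vertex -2.474 3.159 -1.544
vertex -3.959 2.319 -1.293
endloop
endfacet
facet normal 0.919 -0.085 -0.384
outer loop
vertex -2.474 3.159 -1.544
vertex -2.681 2.201 -1.827
vertex -2.821 3.064 -2.353
endloop
endfacet
facet normal -0.477 0.873 0.102
outer loop
vertex -2.474 3.159 -1.544
vertex -2.821 3.064 -2.353
vertex -3.959 2.319 -1.293
endloop
endfacet
facet normal 0.919 -0.085 -0.385
outer loop
vertex -2.821 3.064 -2.353
vertex -2.681 2.201 -1.827
vertex -3.063 2.319 -2.766
endloop
endfacet
facet normal -0.744 0.492 -0.452
outer loop
vertex -2.821 3.064 -2.353
vertex -3.063 2.319 -2.766
vertex -3.959 2.319 -1.293
endloop
endfacet
facet normal 0.919 -0.085 -0.385
outer loop
vertex -3.063 2.319 -2.766
vertex -2.681 2.201 -1.827
vertex -3.017 1.485 -2.472
endloop
endfacet
facet normal -0.833 -0.224 -0.506
outer loop
vertex -3.063 2.319 -2.766
vertex -3.017 1.485 -2.472
vertex -3.959 2.319 -1.293
endloop
endfacet
facet normal 0.919 -0.085 -0.385
outer loop
vertex -3.017 1.485 -2.472
vertex -2.681 2.201 -1.827
vertex -2.718 1.19 -1.693
endloop
endfacet
facet normal -0.676 -0.736 -0.019
outer loop
vertex -3.017 1.485 -2.472
vertex -2.718 1.19 -1.693
vertex -3.959 2.319 -1.293
endloop
endfacet
facet normal 0.919 -0.085 -0.384
outer loop
vertex -2.718 1.19 -1.693
vertex -2.681 2.201 -1.827
vertex -2.392 1.656 -1.015
endloop
endfacet
facet normal -0.393 -0.659 0.642
outer loop
vertex -2.718 1.19 -1.693
vertex -2.392 1.656 -1.015
vertex -3.959 2.319 -1.293
endloop
endfacet
facet normal 0.919 -0.085 -0.384
outer loop
vertex -2.392 1.656 -1.015
vertex -2.681 2.201 -1.827
vertex -2.283 2.532 -0.949
endloop
endfacet
facet normal -0.195 -0.050 0.980
outer loop
vertex -2.392 1.656 -1.015
vertex -2.283 2.532 -0.949
vertex -3.959 2.319 -1.293
endloop
endfacet

endsolid


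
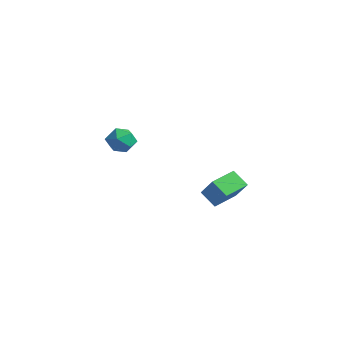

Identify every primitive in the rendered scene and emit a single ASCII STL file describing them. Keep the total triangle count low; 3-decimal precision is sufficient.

solid 
facet normal -0.666 0.323 0.672
outer loop
vertex -3.292 -2.618 2.605
vertex -3.768 -3.114 2.372
vertex -3.306 -3.277 2.908
endloop
endfacet
facet normal 0.001 0.418 0.909
outer loop
vertex -3.292 -2.618 2.605
vertex -3.306 -3.277 2.908
vertex -2.671 -2.959 2.761
endloop
endfacet
facet normal 0.345 0.830 0.439
outer loop
vertex -3.292 -2.618 2.605
vertex -2.671 -2.959 2.761
vertex -2.74 -2.599 2.135
endloop
endfacet
facet normal -0.109 0.990 -0.088
outer loop
vertex -3.292 -2.618 2.605
vertex -2.74 -2.599 2.135
vertex -3.417 -2.695 1.895
endloop
endfacet
facet normal -0.733 0.678 0.056
outer loop
vertex -3.292 -2.618 2.605
vertex -3.417 -2.695 1.895
vertex -3.768 -3.114 2.372
endloop
endfacet
facet normal 0.323 -0.219 0.921
outer loop
vertex -2.671 -2.959 2.761
vertex -3.306 -3.277 2.908
vertex -2.763 -3.665 2.625
endloop
endfacet
facet normal -0.756 -0.372 0.538
outer loop
vertex -3.306 -3.277 2.908
vertex -3.768 -3.114 2.372
vertex -3.44 -3.761 2.385
endloop
endfacet
facet normal -0.865 0.201 -0.460
outer loop
vertex -3.768 -3.114 2.372
vertex -3.417 -2.695 1.895
vertex -3.509 -3.401 1.759
endloop
endfacet
facet normal 0.145 0.707 -0.692
outer loop
vertex -3.417 -2.695 1.895
vertex -2.74 -2.599 2.135
vertex -2.874 -3.083 1.612
endloop
endfacet
facet normal 0.879 0.449 0.161
outer loop
vertex -2.74 -2.599 2.135
vertex -2.671 -2.959 2.761
vertex -2.412 -3.246 2.148
endloop
endfacet
facet normal 0.109 -0.990 0.088
outer loop
vertex -2.888 -3.742 1.915
vertex -2.763 -3.665 2.625
vertex -3.44 -3.761 2.385
endloop
endfacet
facet normal -0.345 -0.830 -0.439
outer loop
vertex -2.888 -3.742 1.915
vertex -3.44 -3.761 2.385
vertex -3.509 -3.401 1.759
endloop
endfacet
facet normal -0.001 -0.418 -0.909
outer loop
vertex -2.888 -3.742 1.915
vertex -3.509 -3.401 1.759
vertex -2.874 -3.083 1.612
endloop
endfacet
facet normal 0.666 -0.323 -0.672
outer loop
vertex -2.888 -3.742 1.915
vertex -2.874 -3.083 1.612
vertex -2.412 -3.246 2.148
endloop
endfacet
facet normal 0.733 -0.678 -0.056
outer loop
vertex -2.888 -3.742 1.915
vertex -2.412 -3.246 2.148
vertex -2.763 -3.665 2.625
endloop
endfacet
facet normal -0.145 -0.707 0.692
outer loop
vertex -3.44 -3.761 2.385
vertex -2.763 -3.665 2.625
vertex -3.306 -3.277 2.908
endloop
endfacet
facet normal -0.879 -0.449 -0.161
outer loop
vertex -3.509 -3.401 1.759
vertex -3.44 -3.761 2.385
vertex -3.768 -3.114 2.372
endloop
endfacet
facet normal -0.323 0.219 -0.921
outer loop
vertex -2.874 -3.083 1.612
vertex -3.509 -3.401 1.759
vertex -3.417 -2.695 1.895
endloop
endfacet
facet normal 0.756 0.372 -0.538
outer loop
vertex -2.412 -3.246 2.148
vertex -2.874 -3.083 1.612
vertex -2.74 -2.599 2.135
endloop
endfacet
facet normal 0.865 -0.201 0.460
outer loop
vertex -2.763 -3.665 2.625
vertex -2.412 -3.246 2.148
vertex -2.671 -2.959 2.761
endloop
endfacet
facet normal -0.618 0.060 -0.784
outer loop
vertex -3.86 1.949 -3.073
vertex -3.944 3.286 -2.905
vertex -3.076 2.075 -3.681
endloop
endfacet
facet normal 0.063 -0.990 -0.125
outer loop
vertex -2.236 1.994 -2.615
vertex -3.86 1.949 -3.073
vertex -3.076 2.075 -3.681
endloop
endfacet
facet normal -0.618 0.059 -0.784
outer loop
vertex -3.076 2.075 -3.681
vertex -3.944 3.286 -2.905
vertex -3.161 3.412 -3.513
endloop
endfacet
facet normal 0.784 0.126 -0.608
outer loop
vertex -3.161 3.412 -3.513
vertex -2.236 1.994 -2.615
vertex -3.076 2.075 -3.681
endloop
endfacet
facet normal -0.784 -0.126 0.608
outer loop
vertex -3.86 1.949 -3.073
vertex -3.104 3.205 -1.839
vertex -3.944 3.286 -2.905
endloop
endfacet
facet normal 0.063 -0.990 -0.125
outer loop
vertex -3.019 1.868 -2.007
vertex -3.86 1.949 -3.073
vertex -2.236 1.994 -2.615
endloop
endfacet
facet normal -0.783 -0.126 0.608
outer loop
vertex -3.019 1.868 -2.007
vertex -3.104 3.205 -1.839
vertex -3.86 1.949 -3.073
endloop
endfacet
facet normal -0.063 0.990 0.125
outer loop
vertex -3.944 3.286 -2.905
vertex -3.104 3.205 -1.839
vertex -3.161 3.412 -3.513
endloop
endfacet
facet normal 0.783 0.126 -0.609
outer loop
vertex -2.32 3.331 -2.447
vertex -2.236 1.994 -2.615
vertex -3.161 3.412 -3.513
endloop
endfacet
facet normal -0.063 0.990 0.125
outer loop
vertex -3.161 3.412 -3.513
vertex -3.104 3.205 -1.839
vertex -2.32 3.331 -2.447
endloop
endfacet
facet normal 0.618 -0.060 0.784
outer loop
vertex -2.32 3.331 -2.447
vertex -3.019 1.868 -2.007
vertex -2.236 1.994 -2.615
endloop
endfacet
facet normal 0.618 -0.059 0.784
outer loop
vertex -3.104 3.205 -1.839
vertex -3.019 1.868 -2.007
vertex -2.32 3.331 -2.447
endloop
endfacet

endsolid


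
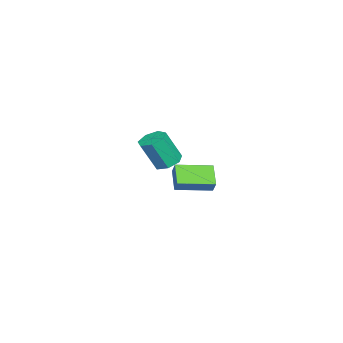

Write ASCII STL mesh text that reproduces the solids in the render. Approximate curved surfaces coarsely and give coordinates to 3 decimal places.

solid 
facet normal -0.160 0.402 -0.902
outer loop
vertex -2.968 -0.696 -2.451
vertex -3.663 -0.216 -2.114
vertex -2.785 0.017 -2.166
endloop
endfacet
facet normal 0.959 -0.151 -0.238
outer loop
vertex -2.968 -0.696 -2.451
vertex -2.785 0.017 -2.166
vertex -2.621 -1.564 -0.504
endloop
endfacet
facet normal 0.960 -0.150 -0.237
outer loop
vertex -2.621 -1.564 -0.504
vertex -2.785 0.017 -2.166
vertex -2.439 -0.851 -0.218
endloop
endfacet
facet normal 0.160 -0.402 0.901
outer loop
vertex -2.621 -1.564 -0.504
vertex -2.439 -0.851 -0.218
vertex -3.317 -1.084 -0.166
endloop
endfacet
facet normal -0.160 0.402 -0.902
outer loop
vertex -2.785 0.017 -2.166
vertex -3.663 -0.216 -2.114
vertex -3.264 0.555 -1.841
endloop
endfacet
facet normal 0.779 0.612 0.134
outer loop
vertex -2.785 0.017 -2.166
vertex -3.264 0.555 -1.841
vertex -2.439 -0.851 -0.218
endloop
endfacet
facet normal 0.779 0.612 0.135
outer loop
vertex -2.439 -0.851 -0.218
vertex -3.264 0.555 -1.841
vertex -2.918 -0.313 0.106
endloop
endfacet
facet normal 0.160 -0.401 0.902
outer loop
vertex -2.439 -0.851 -0.218
vertex -2.918 -0.313 0.106
vertex -3.317 -1.084 -0.166
endloop
endfacet
facet normal -0.160 0.402 -0.902
outer loop
vertex -3.264 0.555 -1.841
vertex -3.663 -0.216 -2.114
vertex -4.043 0.512 -1.722
endloop
endfacet
facet normal 0.011 0.914 0.405
outer loop
vertex -3.264 0.555 -1.841
vertex -4.043 0.512 -1.722
vertex -2.918 -0.313 0.106
endloop
endfacet
facet normal 0.012 0.914 0.405
outer loop
vertex -2.918 -0.313 0.106
vertex -4.043 0.512 -1.722
vertex -3.697 -0.356 0.226
endloop
endfacet
facet normal 0.161 -0.401 0.902
outer loop
vertex -2.918 -0.313 0.106
vertex -3.697 -0.356 0.226
vertex -3.317 -1.084 -0.166
endloop
endfacet
facet normal -0.161 0.401 -0.902
outer loop
vertex -4.043 0.512 -1.722
vertex -3.663 -0.216 -2.114
vertex -4.536 -0.079 -1.897
endloop
endfacet
facet normal -0.764 0.528 0.371
outer loop
vertex -4.043 0.512 -1.722
vertex -4.536 -0.079 -1.897
vertex -3.697 -0.356 0.226
endloop
endfacet
facet normal -0.764 0.527 0.371
outer loop
vertex -3.697 -0.356 0.226
vertex -4.536 -0.079 -1.897
vertex -4.19 -0.947 0.05
endloop
endfacet
facet normal 0.160 -0.402 0.902
outer loop
vertex -3.697 -0.356 0.226
vertex -4.19 -0.947 0.05
vertex -3.317 -1.084 -0.166
endloop
endfacet
facet normal -0.161 0.402 -0.901
outer loop
vertex -4.536 -0.079 -1.897
vertex -3.663 -0.216 -2.114
vertex -4.372 -0.773 -2.236
endloop
endfacet
facet normal -0.965 -0.256 0.057
outer loop
vertex -4.536 -0.079 -1.897
vertex -4.372 -0.773 -2.236
vertex -4.19 -0.947 0.05
endloop
endfacet
facet normal -0.965 -0.256 0.057
outer loop
vertex -4.19 -0.947 0.05
vertex -4.372 -0.773 -2.236
vertex -4.026 -1.641 -0.289
endloop
endfacet
facet normal 0.160 -0.403 0.901
outer loop
vertex -4.19 -0.947 0.05
vertex -4.026 -1.641 -0.289
vertex -3.317 -1.084 -0.166
endloop
endfacet
facet normal -0.161 0.402 -0.901
outer loop
vertex -4.372 -0.773 -2.236
vertex -3.663 -0.216 -2.114
vertex -3.674 -1.048 -2.483
endloop
endfacet
facet normal -0.440 -0.847 -0.299
outer loop
vertex -4.372 -0.773 -2.236
vertex -3.674 -1.048 -2.483
vertex -4.026 -1.641 -0.289
endloop
endfacet
facet normal -0.439 -0.847 -0.299
outer loop
vertex -4.026 -1.641 -0.289
vertex -3.674 -1.048 -2.483
vertex -3.328 -1.916 -0.535
endloop
endfacet
facet normal 0.159 -0.402 0.902
outer loop
vertex -4.026 -1.641 -0.289
vertex -3.328 -1.916 -0.535
vertex -3.317 -1.084 -0.166
endloop
endfacet
facet normal -0.160 0.402 -0.902
outer loop
vertex -3.674 -1.048 -2.483
vertex -3.663 -0.216 -2.114
vertex -2.968 -0.696 -2.451
endloop
endfacet
facet normal 0.418 -0.800 -0.431
outer loop
vertex -3.674 -1.048 -2.483
vertex -2.968 -0.696 -2.451
vertex -3.328 -1.916 -0.535
endloop
endfacet
facet normal 0.417 -0.800 -0.431
outer loop
vertex -3.328 -1.916 -0.535
vertex -2.968 -0.696 -2.451
vertex -2.621 -1.564 -0.504
endloop
endfacet
facet normal 0.161 -0.402 0.901
outer loop
vertex -3.328 -1.916 -0.535
vertex -2.621 -1.564 -0.504
vertex -3.317 -1.084 -0.166
endloop
endfacet
facet normal -0.448 -0.304 -0.841
outer loop
vertex 3.155 1.741 0.777
vertex 2.325 3.633 0.536
vertex 4.323 2.155 0.006
endloop
endfacet
facet normal 0.399 -0.910 0.116
outer loop
vertex 4.695 2.407 0.704
vertex 3.155 1.741 0.777
vertex 4.323 2.155 0.006
endloop
endfacet
facet normal -0.448 -0.304 -0.841
outer loop
vertex 4.323 2.155 0.006
vertex 2.325 3.633 0.536
vertex 3.493 4.047 -0.235
endloop
endfacet
facet normal 0.800 0.284 -0.529
outer loop
vertex 3.493 4.047 -0.235
vertex 4.695 2.407 0.704
vertex 4.323 2.155 0.006
endloop
endfacet
facet normal -0.800 -0.284 0.529
outer loop
vertex 3.155 1.741 0.777
vertex 2.697 3.885 1.234
vertex 2.325 3.633 0.536
endloop
endfacet
facet normal 0.399 -0.910 0.116
outer loop
vertex 3.527 1.993 1.475
vertex 3.155 1.741 0.777
vertex 4.695 2.407 0.704
endloop
endfacet
facet normal -0.800 -0.284 0.529
outer loop
vertex 3.527 1.993 1.475
vertex 2.697 3.885 1.234
vertex 3.155 1.741 0.777
endloop
endfacet
facet normal -0.399 0.910 -0.116
outer loop
vertex 2.325 3.633 0.536
vertex 2.697 3.885 1.234
vertex 3.493 4.047 -0.235
endloop
endfacet
facet normal 0.800 0.284 -0.529
outer loop
vertex 3.865 4.299 0.463
vertex 4.695 2.407 0.704
vertex 3.493 4.047 -0.235
endloop
endfacet
facet normal -0.399 0.910 -0.116
outer loop
vertex 3.493 4.047 -0.235
vertex 2.697 3.885 1.234
vertex 3.865 4.299 0.463
endloop
endfacet
facet normal 0.448 0.304 0.841
outer loop
vertex 3.865 4.299 0.463
vertex 3.527 1.993 1.475
vertex 4.695 2.407 0.704
endloop
endfacet
facet normal 0.448 0.304 0.841
outer loop
vertex 2.697 3.885 1.234
vertex 3.527 1.993 1.475
vertex 3.865 4.299 0.463
endloop
endfacet

endsolid


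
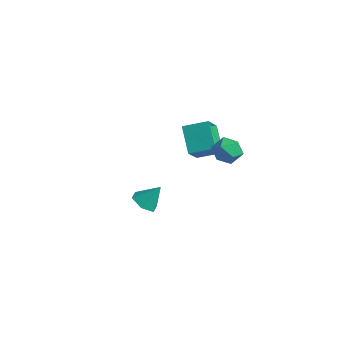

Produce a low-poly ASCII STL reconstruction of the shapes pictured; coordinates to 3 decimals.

solid 
facet normal -0.647 -0.697 -0.310
outer loop
vertex -2.171 2.316 1.573
vertex -2.855 3.596 0.125
vertex -0.786 1.602 0.287
endloop
endfacet
facet normal 0.334 -0.624 0.706
outer loop
vertex 0.275 2.744 0.795
vertex -2.171 2.316 1.573
vertex -0.786 1.602 0.287
endloop
endfacet
facet normal -0.647 -0.697 -0.310
outer loop
vertex -0.786 1.602 0.287
vertex -2.855 3.596 0.125
vertex -1.471 2.882 -1.161
endloop
endfacet
facet normal 0.685 -0.353 -0.637
outer loop
vertex -1.471 2.882 -1.161
vertex 0.275 2.744 0.795
vertex -0.786 1.602 0.287
endloop
endfacet
facet normal -0.685 0.354 0.636
outer loop
vertex -2.171 2.316 1.573
vertex -1.794 4.738 0.633
vertex -2.855 3.596 0.125
endloop
endfacet
facet normal 0.334 -0.625 0.706
outer loop
vertex -1.109 3.458 2.081
vertex -2.171 2.316 1.573
vertex 0.275 2.744 0.795
endloop
endfacet
facet normal -0.685 0.354 0.637
outer loop
vertex -1.109 3.458 2.081
vertex -1.794 4.738 0.633
vertex -2.171 2.316 1.573
endloop
endfacet
facet normal -0.334 0.624 -0.706
outer loop
vertex -2.855 3.596 0.125
vertex -1.794 4.738 0.633
vertex -1.471 2.882 -1.161
endloop
endfacet
facet normal 0.685 -0.354 -0.637
outer loop
vertex -0.409 4.024 -0.653
vertex 0.275 2.744 0.795
vertex -1.471 2.882 -1.161
endloop
endfacet
facet normal -0.334 0.624 -0.706
outer loop
vertex -1.471 2.882 -1.161
vertex -1.794 4.738 0.633
vertex -0.409 4.024 -0.653
endloop
endfacet
facet normal 0.647 0.696 0.310
outer loop
vertex -0.409 4.024 -0.653
vertex -1.109 3.458 2.081
vertex 0.275 2.744 0.795
endloop
endfacet
facet normal 0.647 0.697 0.310
outer loop
vertex -1.794 4.738 0.633
vertex -1.109 3.458 2.081
vertex -0.409 4.024 -0.653
endloop
endfacet
facet normal -0.062 0.604 0.795
outer loop
vertex 1.047 3.808 1.325
vertex 0.654 3.044 1.875
vertex 1.663 3.185 1.847
endloop
endfacet
facet normal 0.483 0.791 0.375
outer loop
vertex 1.047 3.808 1.325
vertex 1.663 3.185 1.847
vertex 1.915 3.478 0.904
endloop
endfacet
facet normal 0.223 0.936 -0.274
outer loop
vertex 1.047 3.808 1.325
vertex 1.915 3.478 0.904
vertex 1.061 3.518 0.347
endloop
endfacet
facet normal -0.484 0.837 -0.255
outer loop
vertex 1.047 3.808 1.325
vertex 1.061 3.518 0.347
vertex 0.282 3.25 0.947
endloop
endfacet
facet normal -0.661 0.632 0.405
outer loop
vertex 1.047 3.808 1.325
vertex 0.282 3.25 0.947
vertex 0.654 3.044 1.875
endloop
endfacet
facet normal 0.920 0.231 0.317
outer loop
vertex 1.915 3.478 0.904
vertex 1.663 3.185 1.847
vertex 2.058 2.51 1.193
endloop
endfacet
facet normal 0.038 -0.072 0.997
outer loop
vertex 1.663 3.185 1.847
vertex 0.654 3.044 1.875
vertex 1.279 2.242 1.793
endloop
endfacet
facet normal -0.930 -0.028 0.367
outer loop
vertex 0.654 3.044 1.875
vertex 0.282 3.25 0.947
vertex 0.425 2.282 1.236
endloop
endfacet
facet normal -0.645 0.303 -0.702
outer loop
vertex 0.282 3.25 0.947
vertex 1.061 3.518 0.347
vertex 0.677 2.575 0.293
endloop
endfacet
facet normal 0.499 0.464 -0.732
outer loop
vertex 1.061 3.518 0.347
vertex 1.915 3.478 0.904
vertex 1.686 2.716 0.265
endloop
endfacet
facet normal 0.484 -0.837 0.255
outer loop
vertex 1.293 1.952 0.815
vertex 2.058 2.51 1.193
vertex 1.279 2.242 1.793
endloop
endfacet
facet normal -0.223 -0.936 0.274
outer loop
vertex 1.293 1.952 0.815
vertex 1.279 2.242 1.793
vertex 0.425 2.282 1.236
endloop
endfacet
facet normal -0.483 -0.791 -0.375
outer loop
vertex 1.293 1.952 0.815
vertex 0.425 2.282 1.236
vertex 0.677 2.575 0.293
endloop
endfacet
facet normal 0.062 -0.604 -0.795
outer loop
vertex 1.293 1.952 0.815
vertex 0.677 2.575 0.293
vertex 1.686 2.716 0.265
endloop
endfacet
facet normal 0.661 -0.632 -0.405
outer loop
vertex 1.293 1.952 0.815
vertex 1.686 2.716 0.265
vertex 2.058 2.51 1.193
endloop
endfacet
facet normal 0.645 -0.303 0.702
outer loop
vertex 1.279 2.242 1.793
vertex 2.058 2.51 1.193
vertex 1.663 3.185 1.847
endloop
endfacet
facet normal -0.499 -0.464 0.732
outer loop
vertex 0.425 2.282 1.236
vertex 1.279 2.242 1.793
vertex 0.654 3.044 1.875
endloop
endfacet
facet normal -0.920 -0.231 -0.317
outer loop
vertex 0.677 2.575 0.293
vertex 0.425 2.282 1.236
vertex 0.282 3.25 0.947
endloop
endfacet
facet normal -0.038 0.072 -0.997
outer loop
vertex 1.686 2.716 0.265
vertex 0.677 2.575 0.293
vertex 1.061 3.518 0.347
endloop
endfacet
facet normal 0.930 0.028 -0.367
outer loop
vertex 2.058 2.51 1.193
vertex 1.686 2.716 0.265
vertex 1.915 3.478 0.904
endloop
endfacet
facet normal -0.338 -0.500 -0.797
outer loop
vertex 2.695 -4.911 1.116
vertex 2.165 -4.238 0.918
vertex 2.981 -4.266 0.59
endloop
endfacet
facet normal 0.941 -0.186 0.283
outer loop
vertex 2.695 -4.911 1.116
vertex 2.981 -4.266 0.59
vertex 2.675 -3.482 2.122
endloop
endfacet
facet normal -0.338 -0.500 -0.798
outer loop
vertex 2.981 -4.266 0.59
vertex 2.165 -4.238 0.918
vertex 2.451 -3.592 0.392
endloop
endfacet
facet normal 0.798 0.586 -0.141
outer loop
vertex 2.981 -4.266 0.59
vertex 2.451 -3.592 0.392
vertex 2.675 -3.482 2.122
endloop
endfacet
facet normal -0.338 -0.500 -0.798
outer loop
vertex 2.451 -3.592 0.392
vertex 2.165 -4.238 0.918
vertex 1.635 -3.564 0.72
endloop
endfacet
facet normal 0.008 0.998 -0.065
outer loop
vertex 2.451 -3.592 0.392
vertex 1.635 -3.564 0.72
vertex 2.675 -3.482 2.122
endloop
endfacet
facet normal -0.337 -0.500 -0.798
outer loop
vertex 1.635 -3.564 0.72
vertex 2.165 -4.238 0.918
vertex 1.349 -4.209 1.245
endloop
endfacet
facet normal -0.637 0.637 0.435
outer loop
vertex 1.635 -3.564 0.72
vertex 1.349 -4.209 1.245
vertex 2.675 -3.482 2.122
endloop
endfacet
facet normal -0.337 -0.501 -0.797
outer loop
vertex 1.349 -4.209 1.245
vertex 2.165 -4.238 0.918
vertex 1.879 -4.883 1.444
endloop
endfacet
facet normal -0.494 -0.135 0.859
outer loop
vertex 1.349 -4.209 1.245
vertex 1.879 -4.883 1.444
vertex 2.675 -3.482 2.122
endloop
endfacet
facet normal -0.338 -0.500 -0.797
outer loop
vertex 1.879 -4.883 1.444
vertex 2.165 -4.238 0.918
vertex 2.695 -4.911 1.116
endloop
endfacet
facet normal 0.296 -0.547 0.783
outer loop
vertex 1.879 -4.883 1.444
vertex 2.695 -4.911 1.116
vertex 2.675 -3.482 2.122
endloop
endfacet

endsolid


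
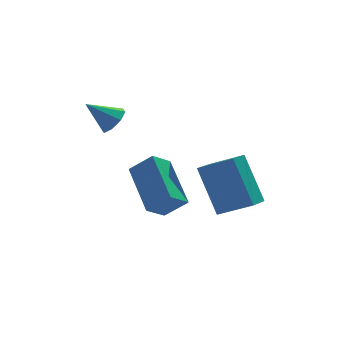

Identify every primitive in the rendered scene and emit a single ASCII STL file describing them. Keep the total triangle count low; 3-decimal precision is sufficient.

solid 
facet normal 0.692 -0.299 -0.657
outer loop
vertex -0.924 0.004 -0.908
vertex -1.294 0.191 -1.383
vertex -0.845 0.463 -1.034
endloop
endfacet
facet normal 0.347 0.192 0.918
outer loop
vertex -0.924 0.004 -0.908
vertex -0.845 0.463 -1.034
vertex -2.166 0.569 -0.557
endloop
endfacet
facet normal 0.692 -0.299 -0.657
outer loop
vertex -0.845 0.463 -1.034
vertex -1.294 0.191 -1.383
vertex -1.029 0.763 -1.364
endloop
endfacet
facet normal 0.266 0.782 0.563
outer loop
vertex -0.845 0.463 -1.034
vertex -1.029 0.763 -1.364
vertex -2.166 0.569 -0.557
endloop
endfacet
facet normal 0.694 -0.300 -0.655
outer loop
vertex -1.029 0.763 -1.364
vertex -1.294 0.191 -1.383
vertex -1.367 0.728 -1.706
endloop
endfacet
facet normal -0.141 0.989 0.039
outer loop
vertex -1.029 0.763 -1.364
vertex -1.367 0.728 -1.706
vertex -2.166 0.569 -0.557
endloop
endfacet
facet normal 0.692 -0.301 -0.656
outer loop
vertex -1.367 0.728 -1.706
vertex -1.294 0.191 -1.383
vertex -1.663 0.378 -1.858
endloop
endfacet
facet normal -0.636 0.689 -0.347
outer loop
vertex -1.367 0.728 -1.706
vertex -1.663 0.378 -1.858
vertex -2.166 0.569 -0.557
endloop
endfacet
facet normal 0.693 -0.299 -0.656
outer loop
vertex -1.663 0.378 -1.858
vertex -1.294 0.191 -1.383
vertex -1.742 -0.08 -1.733
endloop
endfacet
facet normal -0.928 0.060 -0.368
outer loop
vertex -1.663 0.378 -1.858
vertex -1.742 -0.08 -1.733
vertex -2.166 0.569 -0.557
endloop
endfacet
facet normal 0.693 -0.300 -0.655
outer loop
vertex -1.742 -0.08 -1.733
vertex -1.294 0.191 -1.383
vertex -1.559 -0.38 -1.402
endloop
endfacet
facet normal -0.847 -0.531 -0.013
outer loop
vertex -1.742 -0.08 -1.733
vertex -1.559 -0.38 -1.402
vertex -2.166 0.569 -0.557
endloop
endfacet
facet normal 0.692 -0.299 -0.657
outer loop
vertex -1.559 -0.38 -1.402
vertex -1.294 0.191 -1.383
vertex -1.22 -0.345 -1.061
endloop
endfacet
facet normal -0.440 -0.738 0.513
outer loop
vertex -1.559 -0.38 -1.402
vertex -1.22 -0.345 -1.061
vertex -2.166 0.569 -0.557
endloop
endfacet
facet normal 0.692 -0.299 -0.657
outer loop
vertex -1.22 -0.345 -1.061
vertex -1.294 0.191 -1.383
vertex -0.924 0.004 -0.908
endloop
endfacet
facet normal 0.054 -0.439 0.897
outer loop
vertex -1.22 -0.345 -1.061
vertex -0.924 0.004 -0.908
vertex -2.166 0.569 -0.557
endloop
endfacet
facet normal -0.696 -0.618 0.367
outer loop
vertex 1.718 -4.934 -3.204
vertex 1.494 -3.728 -1.599
vertex 0.724 -4.217 -3.881
endloop
endfacet
facet normal 0.110 -0.597 -0.794
outer loop
vertex 1.406 -3.612 -4.241
vertex 1.718 -4.934 -3.204
vertex 0.724 -4.217 -3.881
endloop
endfacet
facet normal -0.696 -0.617 0.367
outer loop
vertex 0.724 -4.217 -3.881
vertex 1.494 -3.728 -1.599
vertex 0.501 -3.011 -2.276
endloop
endfacet
facet normal -0.710 0.512 -0.484
outer loop
vertex 0.501 -3.011 -2.276
vertex 1.406 -3.612 -4.241
vertex 0.724 -4.217 -3.881
endloop
endfacet
facet normal 0.710 -0.512 0.484
outer loop
vertex 1.718 -4.934 -3.204
vertex 2.176 -3.123 -1.959
vertex 1.494 -3.728 -1.599
endloop
endfacet
facet normal 0.110 -0.597 -0.794
outer loop
vertex 2.399 -4.329 -3.564
vertex 1.718 -4.934 -3.204
vertex 1.406 -3.612 -4.241
endloop
endfacet
facet normal 0.710 -0.512 0.483
outer loop
vertex 2.399 -4.329 -3.564
vertex 2.176 -3.123 -1.959
vertex 1.718 -4.934 -3.204
endloop
endfacet
facet normal -0.110 0.597 0.794
outer loop
vertex 1.494 -3.728 -1.599
vertex 2.176 -3.123 -1.959
vertex 0.501 -3.011 -2.276
endloop
endfacet
facet normal -0.710 0.512 -0.484
outer loop
vertex 1.182 -2.406 -2.636
vertex 1.406 -3.612 -4.241
vertex 0.501 -3.011 -2.276
endloop
endfacet
facet normal -0.110 0.597 0.795
outer loop
vertex 0.501 -3.011 -2.276
vertex 2.176 -3.123 -1.959
vertex 1.182 -2.406 -2.636
endloop
endfacet
facet normal 0.696 0.617 -0.367
outer loop
vertex 1.182 -2.406 -2.636
vertex 2.399 -4.329 -3.564
vertex 1.406 -3.612 -4.241
endloop
endfacet
facet normal 0.696 0.617 -0.367
outer loop
vertex 2.176 -3.123 -1.959
vertex 2.399 -4.329 -3.564
vertex 1.182 -2.406 -2.636
endloop
endfacet
facet normal -0.741 -0.259 0.620
outer loop
vertex -0.378 -1.158 -2.589
vertex -1.115 -0.785 -3.315
vertex -0.46 -3.039 -3.472
endloop
endfacet
facet normal 0.671 -0.339 0.659
outer loop
vertex 0.295 -2.775 -4.105
vertex -0.378 -1.158 -2.589
vertex -0.46 -3.039 -3.472
endloop
endfacet
facet normal -0.741 -0.258 0.620
outer loop
vertex -0.46 -3.039 -3.472
vertex -1.115 -0.785 -3.315
vertex -1.198 -2.666 -4.198
endloop
endfacet
facet normal -0.040 -0.905 -0.424
outer loop
vertex -1.198 -2.666 -4.198
vertex 0.295 -2.775 -4.105
vertex -0.46 -3.039 -3.472
endloop
endfacet
facet normal 0.040 0.905 0.425
outer loop
vertex -0.378 -1.158 -2.589
vertex -0.36 -0.521 -3.948
vertex -1.115 -0.785 -3.315
endloop
endfacet
facet normal 0.671 -0.339 0.660
outer loop
vertex 0.378 -0.894 -3.222
vertex -0.378 -1.158 -2.589
vertex 0.295 -2.775 -4.105
endloop
endfacet
facet normal 0.040 0.905 0.425
outer loop
vertex 0.378 -0.894 -3.222
vertex -0.36 -0.521 -3.948
vertex -0.378 -1.158 -2.589
endloop
endfacet
facet normal -0.671 0.339 -0.659
outer loop
vertex -1.115 -0.785 -3.315
vertex -0.36 -0.521 -3.948
vertex -1.198 -2.666 -4.198
endloop
endfacet
facet normal -0.040 -0.905 -0.425
outer loop
vertex -0.442 -2.402 -4.831
vertex 0.295 -2.775 -4.105
vertex -1.198 -2.666 -4.198
endloop
endfacet
facet normal -0.671 0.339 -0.660
outer loop
vertex -1.198 -2.666 -4.198
vertex -0.36 -0.521 -3.948
vertex -0.442 -2.402 -4.831
endloop
endfacet
facet normal 0.741 0.258 -0.620
outer loop
vertex -0.442 -2.402 -4.831
vertex 0.378 -0.894 -3.222
vertex 0.295 -2.775 -4.105
endloop
endfacet
facet normal 0.741 0.259 -0.620
outer loop
vertex -0.36 -0.521 -3.948
vertex 0.378 -0.894 -3.222
vertex -0.442 -2.402 -4.831
endloop
endfacet

endsolid


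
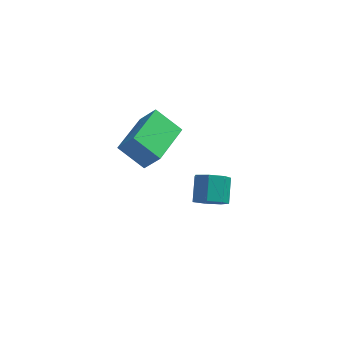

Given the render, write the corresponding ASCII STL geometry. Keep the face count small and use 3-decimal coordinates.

solid 
facet normal 0.036 -0.770 -0.637
outer loop
vertex 1.552 1.67 -2.564
vertex 1.228 1.317 -2.155
vertex 1.008 1.687 -2.615
endloop
endfacet
facet normal 0.092 0.637 -0.765
outer loop
vertex 1.552 1.67 -2.564
vertex 1.008 1.687 -2.615
vertex 1.516 2.456 -1.914
endloop
endfacet
facet normal 0.092 0.637 -0.765
outer loop
vertex 1.516 2.456 -1.914
vertex 1.008 1.687 -2.615
vertex 0.972 2.473 -1.965
endloop
endfacet
facet normal -0.036 0.770 0.637
outer loop
vertex 1.516 2.456 -1.914
vertex 0.972 2.473 -1.965
vertex 1.192 2.103 -1.505
endloop
endfacet
facet normal 0.035 -0.770 -0.637
outer loop
vertex 1.008 1.687 -2.615
vertex 1.228 1.317 -2.155
vertex 0.63 1.426 -2.32
endloop
endfacet
facet normal -0.721 0.422 -0.550
outer loop
vertex 1.008 1.687 -2.615
vertex 0.63 1.426 -2.32
vertex 0.972 2.473 -1.965
endloop
endfacet
facet normal -0.720 0.422 -0.551
outer loop
vertex 0.972 2.473 -1.965
vertex 0.63 1.426 -2.32
vertex 0.593 2.211 -1.67
endloop
endfacet
facet normal -0.037 0.770 0.637
outer loop
vertex 0.972 2.473 -1.965
vertex 0.593 2.211 -1.67
vertex 1.192 2.103 -1.505
endloop
endfacet
facet normal 0.035 -0.770 -0.637
outer loop
vertex 0.63 1.426 -2.32
vertex 1.228 1.317 -2.155
vertex 0.702 1.082 -1.9
endloop
endfacet
facet normal -0.991 -0.112 0.078
outer loop
vertex 0.63 1.426 -2.32
vertex 0.702 1.082 -1.9
vertex 0.593 2.211 -1.67
endloop
endfacet
facet normal -0.991 -0.112 0.079
outer loop
vertex 0.593 2.211 -1.67
vertex 0.702 1.082 -1.9
vertex 0.665 1.868 -1.251
endloop
endfacet
facet normal -0.037 0.770 0.637
outer loop
vertex 0.593 2.211 -1.67
vertex 0.665 1.868 -1.251
vertex 1.192 2.103 -1.505
endloop
endfacet
facet normal 0.036 -0.770 -0.637
outer loop
vertex 0.702 1.082 -1.9
vertex 1.228 1.317 -2.155
vertex 1.17 0.916 -1.673
endloop
endfacet
facet normal -0.514 -0.560 0.649
outer loop
vertex 0.702 1.082 -1.9
vertex 1.17 0.916 -1.673
vertex 0.665 1.868 -1.251
endloop
endfacet
facet normal -0.515 -0.561 0.649
outer loop
vertex 0.665 1.868 -1.251
vertex 1.17 0.916 -1.673
vertex 1.134 1.701 -1.023
endloop
endfacet
facet normal -0.036 0.770 0.638
outer loop
vertex 0.665 1.868 -1.251
vertex 1.134 1.701 -1.023
vertex 1.192 2.103 -1.505
endloop
endfacet
facet normal 0.037 -0.770 -0.637
outer loop
vertex 1.17 0.916 -1.673
vertex 1.228 1.317 -2.155
vertex 1.682 1.052 -1.808
endloop
endfacet
facet normal 0.349 -0.588 0.730
outer loop
vertex 1.17 0.916 -1.673
vertex 1.682 1.052 -1.808
vertex 1.134 1.701 -1.023
endloop
endfacet
facet normal 0.349 -0.588 0.730
outer loop
vertex 1.134 1.701 -1.023
vertex 1.682 1.052 -1.808
vertex 1.646 1.837 -1.158
endloop
endfacet
facet normal -0.036 0.770 0.637
outer loop
vertex 1.134 1.701 -1.023
vertex 1.646 1.837 -1.158
vertex 1.192 2.103 -1.505
endloop
endfacet
facet normal 0.036 -0.771 -0.636
outer loop
vertex 1.682 1.052 -1.808
vertex 1.228 1.317 -2.155
vertex 1.852 1.387 -2.205
endloop
endfacet
facet normal 0.950 -0.173 0.261
outer loop
vertex 1.682 1.052 -1.808
vertex 1.852 1.387 -2.205
vertex 1.646 1.837 -1.158
endloop
endfacet
facet normal 0.950 -0.172 0.261
outer loop
vertex 1.646 1.837 -1.158
vertex 1.852 1.387 -2.205
vertex 1.816 2.173 -1.555
endloop
endfacet
facet normal -0.035 0.770 0.637
outer loop
vertex 1.646 1.837 -1.158
vertex 1.816 2.173 -1.555
vertex 1.192 2.103 -1.505
endloop
endfacet
facet normal 0.035 -0.770 -0.637
outer loop
vertex 1.852 1.387 -2.205
vertex 1.228 1.317 -2.155
vertex 1.552 1.67 -2.564
endloop
endfacet
facet normal 0.835 0.373 -0.404
outer loop
vertex 1.852 1.387 -2.205
vertex 1.552 1.67 -2.564
vertex 1.816 2.173 -1.555
endloop
endfacet
facet normal 0.835 0.373 -0.404
outer loop
vertex 1.816 2.173 -1.555
vertex 1.552 1.67 -2.564
vertex 1.516 2.456 -1.914
endloop
endfacet
facet normal -0.035 0.770 0.637
outer loop
vertex 1.816 2.173 -1.555
vertex 1.516 2.456 -1.914
vertex 1.192 2.103 -1.505
endloop
endfacet
facet normal -0.583 0.194 -0.789
outer loop
vertex -1.538 -0.389 2.044
vertex -1.07 1.224 2.094
vertex -0.652 -0.624 1.332
endloop
endfacet
facet normal -0.279 -0.960 -0.030
outer loop
vertex -0.11 -0.804 2.066
vertex -1.538 -0.389 2.044
vertex -0.652 -0.624 1.332
endloop
endfacet
facet normal -0.583 0.193 -0.789
outer loop
vertex -0.652 -0.624 1.332
vertex -1.07 1.224 2.094
vertex -0.185 0.989 1.382
endloop
endfacet
facet normal 0.764 -0.202 -0.613
outer loop
vertex -0.185 0.989 1.382
vertex -0.11 -0.804 2.066
vertex -0.652 -0.624 1.332
endloop
endfacet
facet normal -0.763 0.202 0.613
outer loop
vertex -1.538 -0.389 2.044
vertex -0.528 1.044 2.828
vertex -1.07 1.224 2.094
endloop
endfacet
facet normal -0.279 -0.960 -0.029
outer loop
vertex -0.995 -0.569 2.778
vertex -1.538 -0.389 2.044
vertex -0.11 -0.804 2.066
endloop
endfacet
facet normal -0.763 0.202 0.614
outer loop
vertex -0.995 -0.569 2.778
vertex -0.528 1.044 2.828
vertex -1.538 -0.389 2.044
endloop
endfacet
facet normal 0.279 0.960 0.030
outer loop
vertex -1.07 1.224 2.094
vertex -0.528 1.044 2.828
vertex -0.185 0.989 1.382
endloop
endfacet
facet normal 0.763 -0.202 -0.614
outer loop
vertex 0.358 0.809 2.116
vertex -0.11 -0.804 2.066
vertex -0.185 0.989 1.382
endloop
endfacet
facet normal 0.278 0.960 0.030
outer loop
vertex -0.185 0.989 1.382
vertex -0.528 1.044 2.828
vertex 0.358 0.809 2.116
endloop
endfacet
facet normal 0.583 -0.194 0.789
outer loop
vertex 0.358 0.809 2.116
vertex -0.995 -0.569 2.778
vertex -0.11 -0.804 2.066
endloop
endfacet
facet normal 0.583 -0.193 0.789
outer loop
vertex -0.528 1.044 2.828
vertex -0.995 -0.569 2.778
vertex 0.358 0.809 2.116
endloop
endfacet

endsolid
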